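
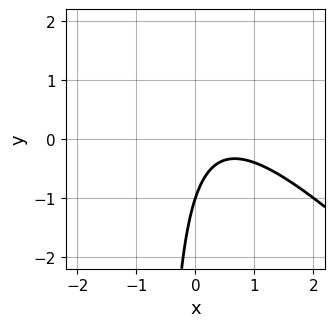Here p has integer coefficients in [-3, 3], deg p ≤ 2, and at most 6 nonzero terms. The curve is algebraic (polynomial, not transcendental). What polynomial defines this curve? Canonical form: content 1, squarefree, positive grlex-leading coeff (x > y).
(a) The degree is 2 — no degree-1 curve has this shape.
(b) Reading off the gridlines: one y-axis crossing is at y = -1; it misses every integer gridline on the x-axis.
(c) The integer polynomial consistent with all of this is the stated p.

3*x^2 + 3*x*y - 3*x + 2*y + 2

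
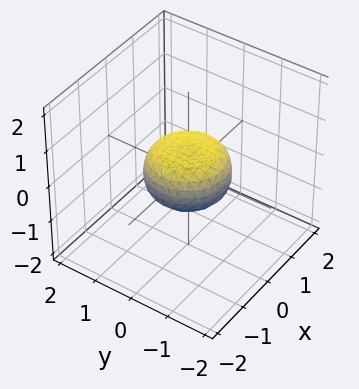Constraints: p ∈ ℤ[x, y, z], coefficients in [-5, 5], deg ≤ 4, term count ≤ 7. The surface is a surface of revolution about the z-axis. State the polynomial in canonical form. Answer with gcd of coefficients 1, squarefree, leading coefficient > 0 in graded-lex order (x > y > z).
(a) Degree: a generic line meets the surface in up to 4 points, so deg p = 4.
(b) Symmetries: the z-axis is an axis of rotation, so x and y enter only as x² + y².
(c) Reading off the gridlines: among the integer gridlines, it crosses the y-axis at y ∈ {-1, 1}; among the integer gridlines, it crosses the x-axis at x ∈ {-1, 1}.
(d) Putting this together gives p.

2*x^4 + 4*x^2*y^2 + 2*y^4 - x^2 - y^2 + 3*z^2 - 1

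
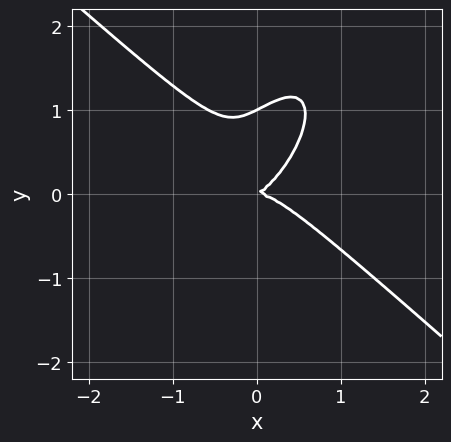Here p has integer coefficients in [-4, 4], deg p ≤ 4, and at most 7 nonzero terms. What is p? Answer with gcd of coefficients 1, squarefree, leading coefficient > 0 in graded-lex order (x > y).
Degree: no degree-2 curve has this shape, so deg p = 3.
From the visible intercepts: the y-axis gridline crossings are at y ∈ {0, 1}; one x-axis crossing is at x = 0.
Fitting integer coefficients to these (and the overall shape) gives p.

3*x^3 - 2*x*y^2 + 2*y^3 + x*y - 2*y^2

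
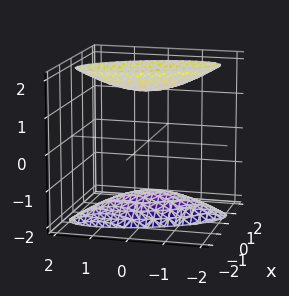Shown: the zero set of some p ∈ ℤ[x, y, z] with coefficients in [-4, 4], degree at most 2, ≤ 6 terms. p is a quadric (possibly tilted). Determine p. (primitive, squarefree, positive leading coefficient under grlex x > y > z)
3*x^2 + 2*x*y + y^2 - z^2 + 2

(a) There are 2 components. Treating them together as one polynomial.
(b) Degree: no degree-1 surface has this shape, so deg p = 2.
(c) Observable constraints: no y-intercept at any integer in the box; it misses every integer gridline on the x-axis.
(d) Matching integer coefficients to the picture gives p.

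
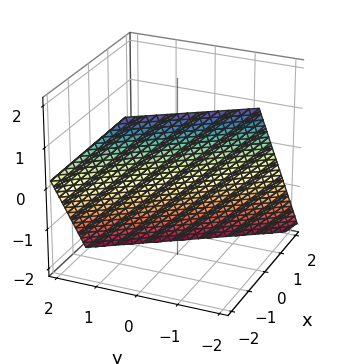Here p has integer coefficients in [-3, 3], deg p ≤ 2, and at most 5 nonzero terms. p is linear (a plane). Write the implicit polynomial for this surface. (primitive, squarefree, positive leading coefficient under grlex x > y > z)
3*x + 2*y + 2*z + 2

Degree: every cross-section is a straight line — this is a plane, so deg p = 1.
Against the integer gridlines: one z-axis crossing is at z = -1; it meets the y-axis at y = -1 (among the integer gridlines).
Matching integer coefficients to the picture gives p.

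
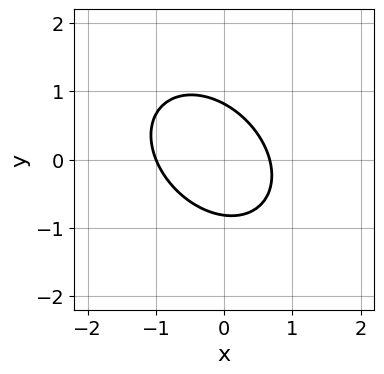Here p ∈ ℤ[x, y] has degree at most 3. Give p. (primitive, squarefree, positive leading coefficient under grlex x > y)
First, the degree is 2 — a generic line meets the curve in up to 2 points.
Then, reading off the gridlines: one x-axis crossing is at x = -1.
Finally, the integer polynomial consistent with all of this is the stated p.

3*x^2 + 2*x*y + 3*y^2 + x - 2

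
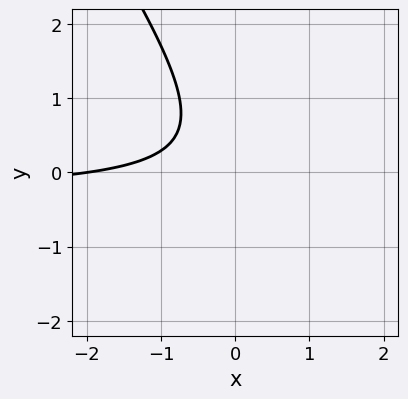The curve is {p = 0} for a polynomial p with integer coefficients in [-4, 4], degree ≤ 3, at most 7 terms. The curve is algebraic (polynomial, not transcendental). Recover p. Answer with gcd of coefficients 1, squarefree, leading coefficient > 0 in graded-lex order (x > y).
3*x*y + 2*y^2 + x - y + 2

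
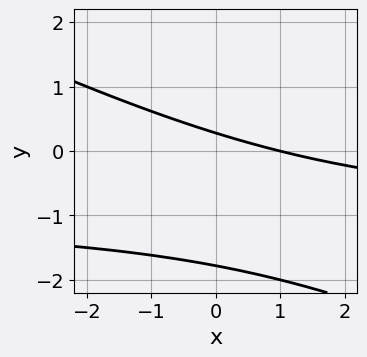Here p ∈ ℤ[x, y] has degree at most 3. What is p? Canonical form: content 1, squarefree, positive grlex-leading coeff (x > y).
First, the degree is 2 — no degree-1 curve has this shape.
Next, observable constraints: it crosses the x-axis at the gridline x = 1.
Finally, matching integer coefficients to the picture gives p.

x*y + 2*y^2 + x + 3*y - 1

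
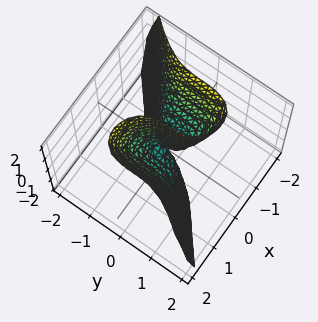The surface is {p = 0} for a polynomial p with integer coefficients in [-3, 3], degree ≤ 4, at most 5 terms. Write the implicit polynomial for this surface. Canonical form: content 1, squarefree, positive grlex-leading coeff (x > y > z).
First, degree: a generic line meets the surface in up to 3 points, so deg p = 3.
Next, reading off the gridlines: one y-axis crossing is at y = 0; it crosses the x-axis at the gridline x = 0; the visible z-axis segment lies entirely on the surface.
Finally, these observations pin down the coefficients.

x^3 - y^3 - x*z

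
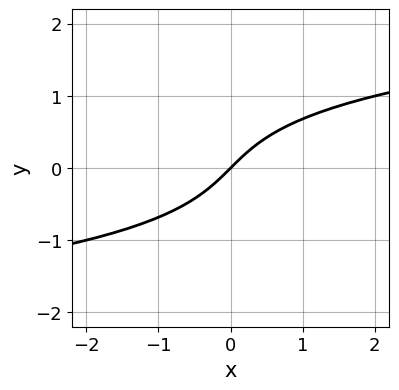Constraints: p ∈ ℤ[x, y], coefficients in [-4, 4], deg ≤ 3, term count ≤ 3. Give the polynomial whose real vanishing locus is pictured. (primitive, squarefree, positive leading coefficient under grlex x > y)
y^3 - x + y

1. deg p = 3. A generic line meets the curve in up to 3 points.
2. From the visible intercepts: it crosses the x-axis at the gridline x = 0; it meets the y-axis at y = 0 (among the integer gridlines).
3. Putting this together gives p.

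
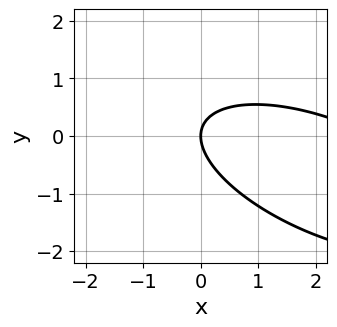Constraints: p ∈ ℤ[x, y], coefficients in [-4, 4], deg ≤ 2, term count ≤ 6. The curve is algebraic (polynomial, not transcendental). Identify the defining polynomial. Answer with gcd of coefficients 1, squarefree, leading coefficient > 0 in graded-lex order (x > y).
1. deg p = 2.
2. Against the integer gridlines: it meets the x-axis at x = 0 (among the integer gridlines); it crosses the y-axis at the gridline y = 0.
3. Putting this together gives p.

x^2 + 2*x*y + 3*y^2 - 3*x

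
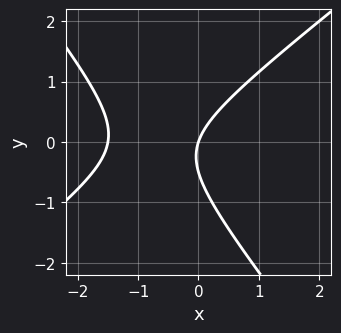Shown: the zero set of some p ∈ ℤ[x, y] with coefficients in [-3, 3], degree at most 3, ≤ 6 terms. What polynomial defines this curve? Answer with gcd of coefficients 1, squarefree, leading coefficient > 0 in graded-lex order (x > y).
(a) Degree: a generic line meets the curve in up to 2 points, so deg p = 2.
(b) From the visible intercepts: it crosses the y-axis at the gridline y = 0; it crosses the x-axis at the gridline x = 0.
(c) Assembling these constraints gives the stated polynomial.

2*x^2 - x*y - 2*y^2 + 3*x - y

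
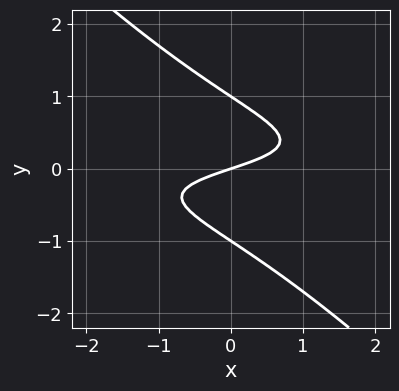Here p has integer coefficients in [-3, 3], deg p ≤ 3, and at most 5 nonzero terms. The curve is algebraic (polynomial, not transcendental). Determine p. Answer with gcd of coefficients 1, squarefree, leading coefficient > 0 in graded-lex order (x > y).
3*x*y^2 + 3*y^3 + x - 3*y

First, the degree is 3 — the shape is more complex than any degree-2 curve.
Then, from the axis intercepts and sections: it crosses the x-axis at the gridline x = 0; the y-axis gridline crossings are at y ∈ {-1, 0, 1}.
Finally, assembling these constraints gives the stated polynomial.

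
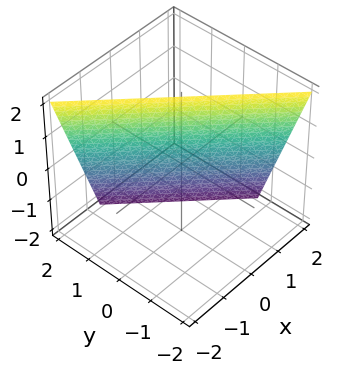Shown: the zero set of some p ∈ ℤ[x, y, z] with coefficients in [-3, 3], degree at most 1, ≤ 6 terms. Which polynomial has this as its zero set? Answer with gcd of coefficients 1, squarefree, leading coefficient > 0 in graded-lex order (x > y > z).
3*x + 3*y + z - 2

(a) The degree is 1 — the surface is flat (a plane).
(b) From the axis intercepts and sections: it meets the z-axis at z = 2 (among the integer gridlines).
(c) Assembling these constraints gives the stated polynomial.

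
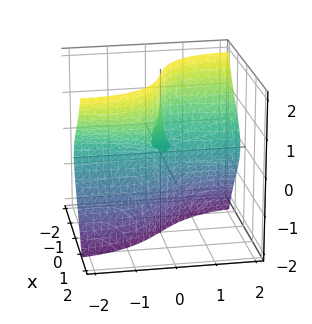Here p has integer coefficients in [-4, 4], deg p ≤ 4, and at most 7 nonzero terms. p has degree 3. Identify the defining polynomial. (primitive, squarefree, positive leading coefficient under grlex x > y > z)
(a) deg p = 3. A generic line meets the surface in up to 3 points.
(b) Against the integer gridlines: one x-axis crossing is at x = 0; the visible y-axis segment lies entirely on the surface.
(c) Matching integer coefficients to the picture gives p. Check: (0, 0, 2) on the z-axis lies on the surface, and p(0, 0, 2) = 0. ✓

2*x^3 + 2*x*y^2 + 2*x*z^2 + 3*y*z^2 - 2*x*z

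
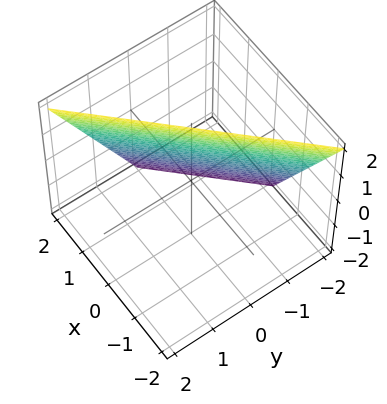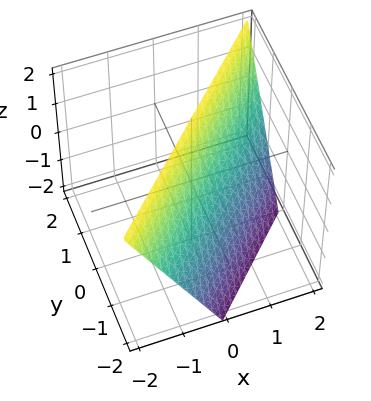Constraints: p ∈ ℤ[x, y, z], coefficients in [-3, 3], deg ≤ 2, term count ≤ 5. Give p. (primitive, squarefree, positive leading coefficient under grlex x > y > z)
First, the degree is 1 — the surface is flat (a plane).
Next, from the visible intercepts: it crosses the z-axis at the gridline z = 2; one x-axis crossing is at x = 1.
Finally, these observations pin down the coefficients. Check: (0, -1, 0) on the y-axis lies on the surface, and p(0, -1, 0) = 0. ✓

2*x - 2*y + z - 2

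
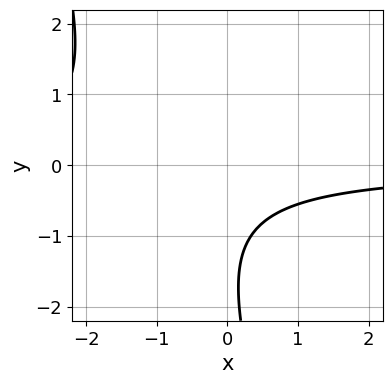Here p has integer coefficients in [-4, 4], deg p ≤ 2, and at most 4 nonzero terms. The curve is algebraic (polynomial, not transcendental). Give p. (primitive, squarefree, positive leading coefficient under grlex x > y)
3*x*y + y^2 + 3*y + 3

The degree is 2 — a generic line meets the curve in up to 2 points.
Against the integer gridlines: it misses every integer gridline on the x-axis; it misses every integer gridline on the y-axis.
Putting this together gives p.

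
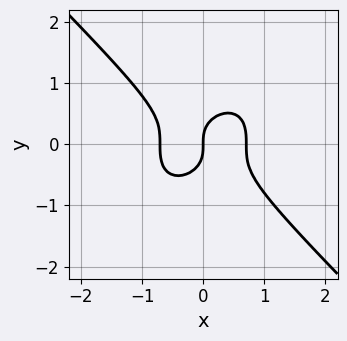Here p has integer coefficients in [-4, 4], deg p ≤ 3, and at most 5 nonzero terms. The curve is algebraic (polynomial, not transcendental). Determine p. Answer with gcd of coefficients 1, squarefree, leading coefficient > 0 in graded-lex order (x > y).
1. Degree: no degree-2 curve has this shape, so deg p = 3.
2. Checking where it meets the axes: it crosses the y-axis at the gridline y = 0; it meets the x-axis at x = 0 (among the integer gridlines).
3. Assembling these constraints gives the stated polynomial.

2*x^3 + 2*y^3 - x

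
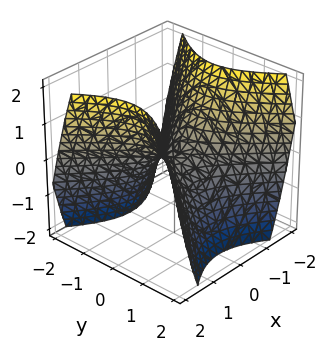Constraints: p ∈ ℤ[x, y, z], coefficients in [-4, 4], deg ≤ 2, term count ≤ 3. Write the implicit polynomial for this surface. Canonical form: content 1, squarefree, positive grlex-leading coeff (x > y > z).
x^2 - y^2 - z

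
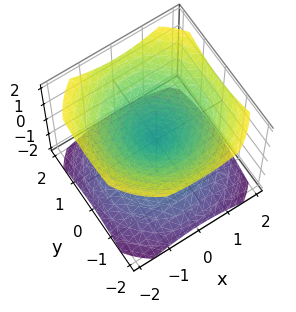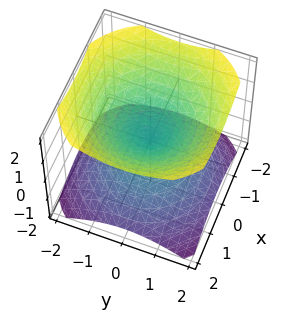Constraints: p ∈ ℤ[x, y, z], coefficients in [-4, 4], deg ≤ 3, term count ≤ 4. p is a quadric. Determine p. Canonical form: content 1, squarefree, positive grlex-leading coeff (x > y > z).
2*x^2 + 2*y^2 - 3*z^2

(a) There are 2 components. Treating them together as one polynomial.
(b) Degree: two nappes meeting at a single point; a quadric, so deg p = 2.
(c) Symmetries: it's symmetric under z → −z, forcing even powers of z; the surface is invariant under rotation about z: p = q(x² + y², z).
(d) From the axis intercepts and sections: one z-axis crossing is at z = 0; it crosses the y-axis at the gridline y = 0.
(e) Assembling these constraints gives the stated polynomial.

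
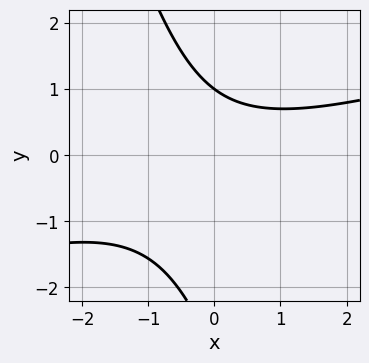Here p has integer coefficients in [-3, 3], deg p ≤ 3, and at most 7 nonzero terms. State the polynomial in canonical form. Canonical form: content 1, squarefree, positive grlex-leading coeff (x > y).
x^2 - 3*x*y - y^2 - 2*y + 3

(a) deg p = 2. A generic line meets the curve in up to 2 points.
(b) Reading off the gridlines: the curve avoids every integer x-axis point in the box; it crosses the y-axis at the gridline y = 1.
(c) Solving for integer coefficients yields p as stated.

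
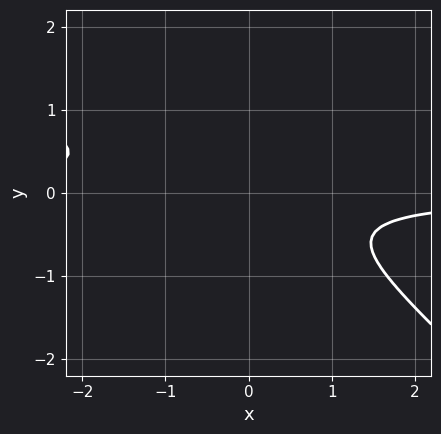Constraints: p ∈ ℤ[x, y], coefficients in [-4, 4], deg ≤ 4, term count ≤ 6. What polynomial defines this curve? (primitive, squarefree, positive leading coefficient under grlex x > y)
(a) deg p = 3. No degree-2 curve has this shape.
(b) Observable constraints: no y-intercept at any integer in the box; no x-intercept at any integer in the box.
(c) Solving for integer coefficients yields p as stated.

x*y^2 + y^3 - 2*x*y - 3*y^2 - 1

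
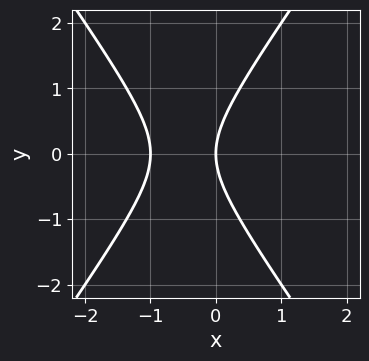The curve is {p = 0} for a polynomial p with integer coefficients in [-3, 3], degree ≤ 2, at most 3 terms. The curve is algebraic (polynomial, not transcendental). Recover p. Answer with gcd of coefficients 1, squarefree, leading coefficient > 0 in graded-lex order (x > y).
1. Degree: the shape is more complex than any degree-1 curve, so deg p = 2.
2. Symmetries: mirror symmetry y ↦ −y ⇒ only even powers of y.
3. From the axis intercepts and sections: the x-axis gridline crossings are at x ∈ {-1, 0}; one y-axis crossing is at y = 0.
4. The integer polynomial consistent with all of this is the stated p.

2*x^2 - y^2 + 2*x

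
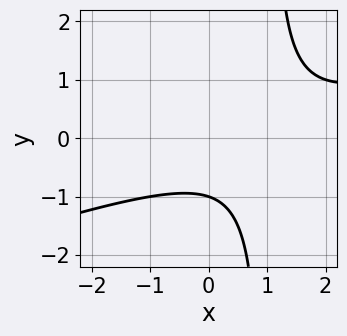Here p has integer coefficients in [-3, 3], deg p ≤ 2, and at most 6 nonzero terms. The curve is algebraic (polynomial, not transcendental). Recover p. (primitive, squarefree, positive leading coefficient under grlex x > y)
x^2 - 3*x*y - 2*x + 3*y + 3

First, deg p = 2. No degree-1 curve has this shape.
Next, from the axis intercepts and sections: it misses every integer gridline on the x-axis; one y-axis crossing is at y = -1.
Finally, assembling these constraints gives the stated polynomial.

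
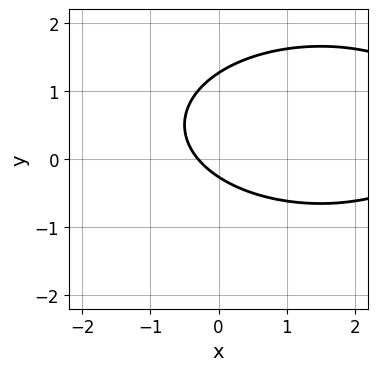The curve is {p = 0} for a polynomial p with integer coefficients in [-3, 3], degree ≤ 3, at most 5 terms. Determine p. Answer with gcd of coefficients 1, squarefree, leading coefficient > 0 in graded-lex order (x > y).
The degree is 2 — the shape is more complex than any degree-1 curve.
The integer polynomial consistent with all of this is the stated p.

x^2 + 3*y^2 - 3*x - 3*y - 1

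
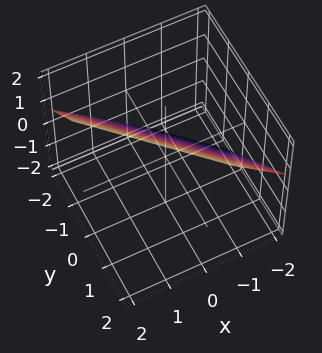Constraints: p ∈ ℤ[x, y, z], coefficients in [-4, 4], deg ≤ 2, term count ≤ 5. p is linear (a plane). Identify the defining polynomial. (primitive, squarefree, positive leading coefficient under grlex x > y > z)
First, the degree is 1 — the surface is flat (a plane).
Finally, the integer polynomial consistent with all of this is the stated p.

3*x + 3*y - 3*z + 2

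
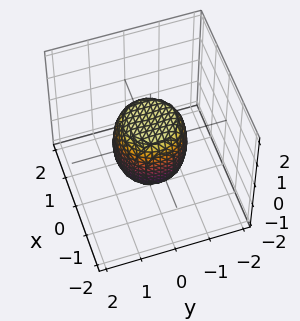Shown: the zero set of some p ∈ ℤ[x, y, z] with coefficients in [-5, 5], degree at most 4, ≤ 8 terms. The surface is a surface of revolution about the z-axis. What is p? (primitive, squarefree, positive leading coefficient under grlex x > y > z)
First, degree: no degree-3 surface has this shape, so deg p = 4.
Then, symmetries: rotational symmetry about the z-axis ⇒ p depends on x, y only through x² + y².
Then, from the axis intercepts and sections: the x-axis gridline crossings are at x ∈ {-1, 1}; among the integer gridlines, it crosses the y-axis at y ∈ {-1, 1}; the z-axis gridline crossings are at z ∈ {-1, 1}.
Finally, the integer polynomial consistent with all of this is the stated p.

2*x^4 + 4*x^2*y^2 + 2*y^4 - x^2 - y^2 + z^2 - 1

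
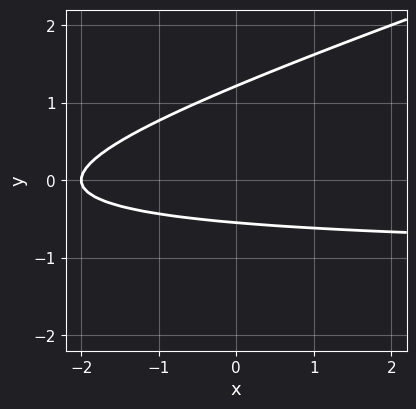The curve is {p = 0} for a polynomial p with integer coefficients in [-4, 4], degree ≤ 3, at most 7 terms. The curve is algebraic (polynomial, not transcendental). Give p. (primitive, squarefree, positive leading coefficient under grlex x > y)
(a) The degree is 2 — a generic line meets the curve in up to 2 points.
(b) Reading off the gridlines: it meets the x-axis at x = -2 (among the integer gridlines).
(c) Fitting integer coefficients to these (and the overall shape) gives p.

x*y - 3*y^2 + x + 2*y + 2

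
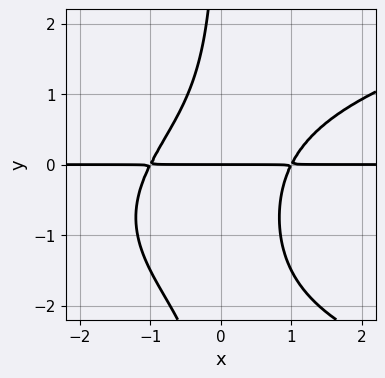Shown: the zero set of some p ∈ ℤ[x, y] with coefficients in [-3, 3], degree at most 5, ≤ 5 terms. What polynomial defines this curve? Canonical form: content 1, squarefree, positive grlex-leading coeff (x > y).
2*x*y^3 - 3*x^2*y + 3*x*y^2 + 3*y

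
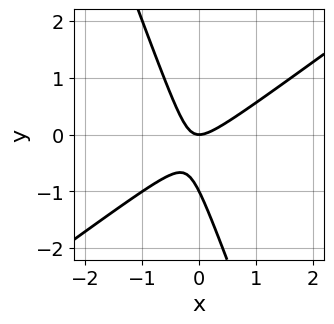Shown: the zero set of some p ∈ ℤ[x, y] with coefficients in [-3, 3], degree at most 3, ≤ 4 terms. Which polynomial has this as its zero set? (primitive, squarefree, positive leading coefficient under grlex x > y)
2*x^2 - 2*x*y - y^2 - y

1. Degree: the shape is more complex than any degree-1 curve, so deg p = 2.
2. Checking where it meets the axes: among the integer gridlines, it crosses the y-axis at y ∈ {-1, 0}; it crosses the x-axis at the gridline x = 0.
3. Fitting integer coefficients to these (and the overall shape) gives p.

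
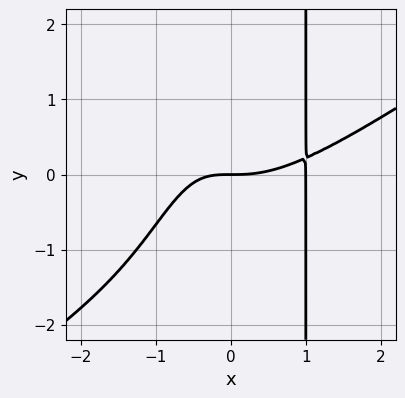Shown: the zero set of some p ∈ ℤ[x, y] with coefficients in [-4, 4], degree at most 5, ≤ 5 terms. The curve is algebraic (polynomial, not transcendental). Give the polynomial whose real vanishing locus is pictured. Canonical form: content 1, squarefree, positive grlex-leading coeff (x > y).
2*x^4 - 3*x^3*y - 2*x^3 + 3*y

First, the degree is 4 — no degree-3 curve has this shape.
Next, from the visible intercepts: among the integer gridlines, it crosses the x-axis at x ∈ {0, 1}; one y-axis crossing is at y = 0.
Finally, solving for integer coefficients yields p as stated.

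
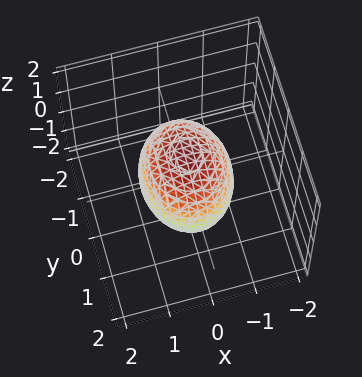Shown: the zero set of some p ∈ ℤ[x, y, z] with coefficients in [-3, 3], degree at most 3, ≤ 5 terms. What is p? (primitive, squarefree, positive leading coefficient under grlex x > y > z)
(a) Degree: a closed, bounded, convex surface; a quadric, so deg p = 2.
(b) Symmetries: mirror symmetry x ↦ −x ⇒ only even powers of x; it's symmetric under z → −z, forcing even powers of z; the y ↦ −y reflection is a symmetry, so y appears only in even powers.
(c) Checking where it meets the axes: the x-axis gridline crossings are at x ∈ {-1, 1}.
(d) Fitting integer coefficients to these (and the overall shape) gives p.

3*x^2 + 2*y^2 + 2*z^2 - 3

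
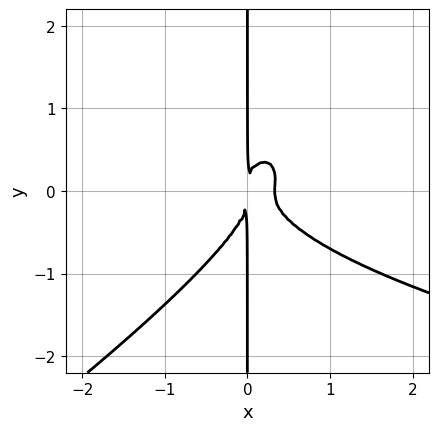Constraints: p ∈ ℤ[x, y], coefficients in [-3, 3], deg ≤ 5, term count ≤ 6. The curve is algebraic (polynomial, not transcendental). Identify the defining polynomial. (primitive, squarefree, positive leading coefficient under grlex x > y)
First, deg p = 4.
Then, reading off the gridlines: the visible y-axis segment lies entirely on the curve.
Finally, solving for integer coefficients yields p as stated.

2*x^2*y^2 - 3*x*y^3 - 3*x^3 + x^2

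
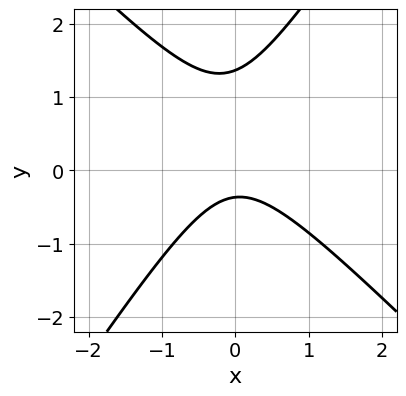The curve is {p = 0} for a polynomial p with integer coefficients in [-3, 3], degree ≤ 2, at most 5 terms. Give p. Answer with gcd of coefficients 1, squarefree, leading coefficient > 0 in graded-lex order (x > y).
deg p = 2. A generic line meets the curve in up to 2 points.
Reading off the gridlines: it misses every integer gridline on the x-axis.
Putting this together gives p.

3*x^2 + x*y - 2*y^2 + 2*y + 1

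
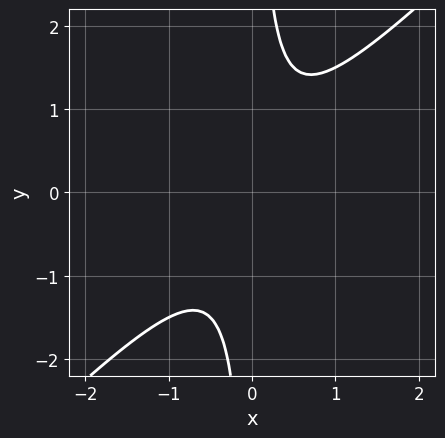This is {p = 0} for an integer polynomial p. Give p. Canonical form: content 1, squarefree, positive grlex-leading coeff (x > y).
First, the degree is 2 — the shape is more complex than any degree-1 curve.
Next, checking where it meets the axes: it misses every integer gridline on the y-axis; the curve avoids every integer x-axis point in the box.
Finally, these observations pin down the coefficients.

2*x^2 - 2*x*y + 1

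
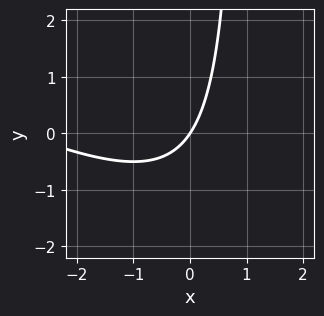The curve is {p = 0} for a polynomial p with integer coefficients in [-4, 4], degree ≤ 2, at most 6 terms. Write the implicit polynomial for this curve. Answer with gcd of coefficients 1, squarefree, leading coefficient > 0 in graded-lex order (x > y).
x^2 + 2*x*y + 3*x - 2*y

(a) The degree is 2 — no degree-1 curve has this shape.
(b) Checking where it meets the axes: it crosses the y-axis at the gridline y = 0; it meets the x-axis at x = 0 (among the integer gridlines).
(c) Fitting integer coefficients to these (and the overall shape) gives p.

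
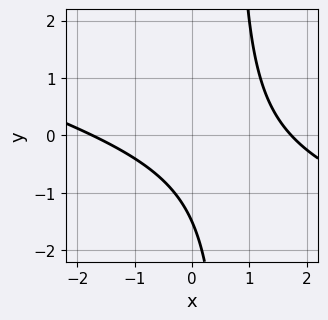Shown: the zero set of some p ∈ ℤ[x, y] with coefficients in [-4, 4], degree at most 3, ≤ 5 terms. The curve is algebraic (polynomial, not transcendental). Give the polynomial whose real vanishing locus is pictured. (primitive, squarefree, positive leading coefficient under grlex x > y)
The degree is 2 — no degree-1 curve has this shape.
Matching integer coefficients to the picture gives p.

x^2 + 3*x*y - 2*y - 3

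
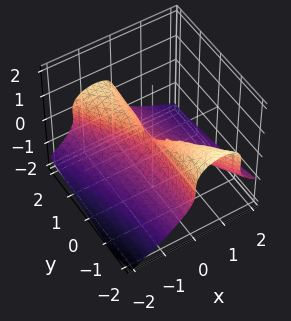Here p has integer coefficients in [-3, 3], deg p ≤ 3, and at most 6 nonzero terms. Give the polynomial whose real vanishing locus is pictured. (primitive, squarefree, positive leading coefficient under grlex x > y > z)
x*z^2 - 3*z^3 - 3*x^2 - 2*x*y

(a) Degree: a generic line meets the surface in up to 3 points, so deg p = 3.
(b) Against the integer gridlines: it meets the z-axis at z = 0 (among the integer gridlines); one x-axis crossing is at x = 0.
(c) Putting this together gives p.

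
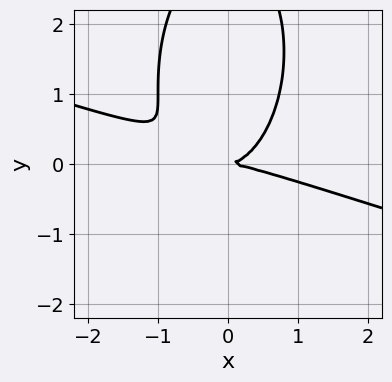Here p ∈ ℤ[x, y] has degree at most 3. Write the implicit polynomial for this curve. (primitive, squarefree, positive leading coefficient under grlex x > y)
x^3 + 3*x^2*y + y^3 - 3*y^2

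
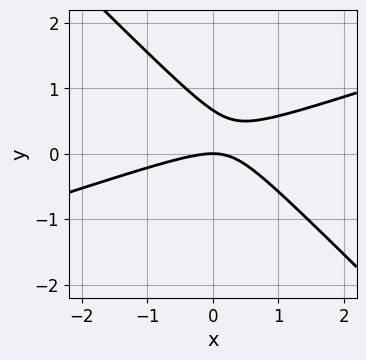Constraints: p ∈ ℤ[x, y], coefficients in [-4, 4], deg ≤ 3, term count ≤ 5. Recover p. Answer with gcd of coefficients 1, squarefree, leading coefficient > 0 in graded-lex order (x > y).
First, deg p = 2. The shape is more complex than any degree-1 curve.
Next, observable constraints: it meets the y-axis at y = 0 (among the integer gridlines); it meets the x-axis at x = 0 (among the integer gridlines).
Finally, the integer polynomial consistent with all of this is the stated p.

x^2 - 2*x*y - 3*y^2 + 2*y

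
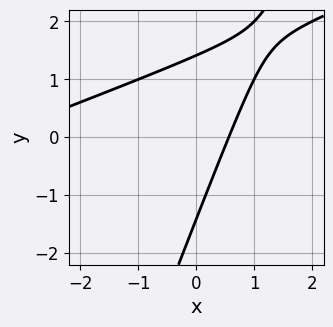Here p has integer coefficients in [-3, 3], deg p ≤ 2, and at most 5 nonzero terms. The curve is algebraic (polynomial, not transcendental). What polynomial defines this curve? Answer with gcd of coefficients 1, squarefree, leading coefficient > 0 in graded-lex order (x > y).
1. Degree: a generic line meets the curve in up to 2 points, so deg p = 2.
2. Solving for integer coefficients yields p as stated.

x^2 - 3*x*y + y^2 + 3*x - 2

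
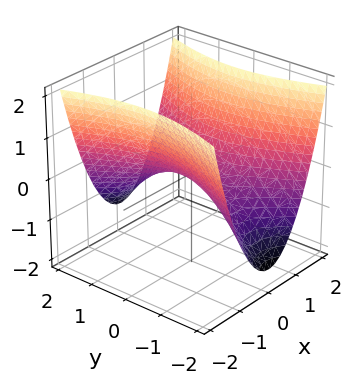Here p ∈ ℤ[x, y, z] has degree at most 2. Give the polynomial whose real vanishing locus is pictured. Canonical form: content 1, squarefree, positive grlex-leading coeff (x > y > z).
deg p = 2. A saddle surface; a quadric.
Symmetries: the x ↦ −x reflection is a symmetry, so x appears only in even powers; it's symmetric under y → −y, forcing even powers of y.
From the visible intercepts: one x-axis crossing is at x = 0; it meets the y-axis at y = 0 (among the integer gridlines); one z-axis crossing is at z = 0.
Matching integer coefficients to the picture gives p.

3*x^2 - y^2 - 3*z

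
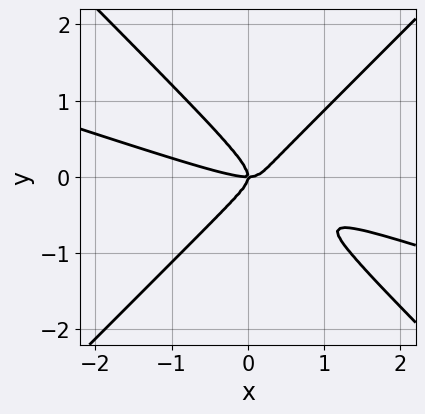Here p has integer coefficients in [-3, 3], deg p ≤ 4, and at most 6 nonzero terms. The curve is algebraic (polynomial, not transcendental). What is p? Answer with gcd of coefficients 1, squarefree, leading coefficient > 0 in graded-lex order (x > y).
x^3 + 3*x^2*y - x*y^2 - 3*y^3 - x*y

1. The degree is 3 — a generic line meets the curve in up to 3 points.
2. Reading off the gridlines: it meets the y-axis at y = 0 (among the integer gridlines); one x-axis crossing is at x = 0.
3. Putting this together gives p.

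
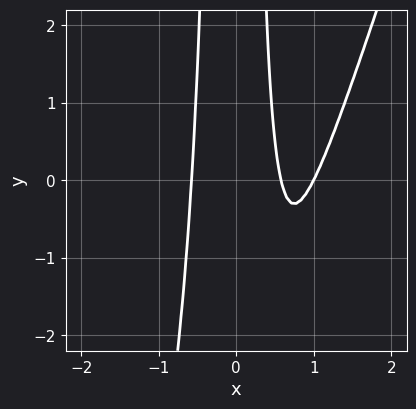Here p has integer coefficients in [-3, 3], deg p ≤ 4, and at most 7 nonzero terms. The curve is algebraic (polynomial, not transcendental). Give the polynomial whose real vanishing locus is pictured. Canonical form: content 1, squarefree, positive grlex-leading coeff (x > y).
Degree: a generic line meets the curve in up to 3 points, so deg p = 3.
From the visible intercepts: the curve avoids every integer y-axis point in the box; one x-axis crossing is at x = 1.
Together with the visible shape, these determine p as stated.

3*x^3 - x^2*y - 3*x^2 - x + 1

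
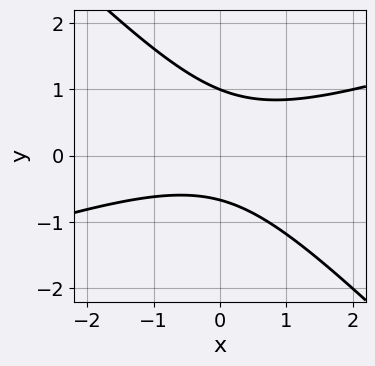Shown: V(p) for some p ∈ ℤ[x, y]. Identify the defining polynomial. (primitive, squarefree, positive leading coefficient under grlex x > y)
x^2 - 2*x*y - 3*y^2 + y + 2

First, degree: the shape is more complex than any degree-1 curve, so deg p = 2.
Next, from the axis intercepts and sections: the curve avoids every integer x-axis point in the box; it meets the y-axis at y = 1 (among the integer gridlines).
Finally, solving for integer coefficients yields p as stated.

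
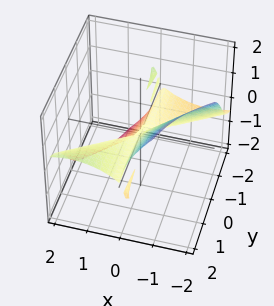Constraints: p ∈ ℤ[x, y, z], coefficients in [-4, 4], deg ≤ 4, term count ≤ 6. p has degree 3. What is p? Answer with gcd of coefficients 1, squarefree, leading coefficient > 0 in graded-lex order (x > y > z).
2*x^3 - 3*x^2*y + x^2*z + 3*x*y*z + 2*z^3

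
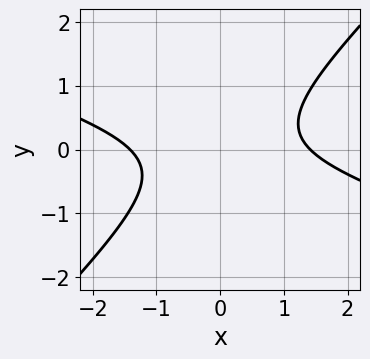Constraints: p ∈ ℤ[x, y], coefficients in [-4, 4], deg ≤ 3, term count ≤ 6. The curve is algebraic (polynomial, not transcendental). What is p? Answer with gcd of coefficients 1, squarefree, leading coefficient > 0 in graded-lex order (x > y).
x^2 + 2*x*y - 3*y^2 - 2

Degree: no degree-1 curve has this shape, so deg p = 2.
From the axis intercepts and sections: the curve avoids every integer y-axis point in the box.
Fitting integer coefficients to these (and the overall shape) gives p.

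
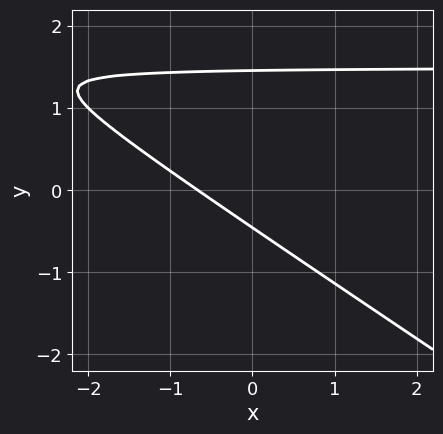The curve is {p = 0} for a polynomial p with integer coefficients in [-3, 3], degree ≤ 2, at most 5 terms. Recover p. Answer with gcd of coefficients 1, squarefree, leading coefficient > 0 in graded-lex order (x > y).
2*x*y + 3*y^2 - 3*x - 3*y - 2

deg p = 2. A generic line meets the curve in up to 2 points.
The integer polynomial consistent with all of this is the stated p.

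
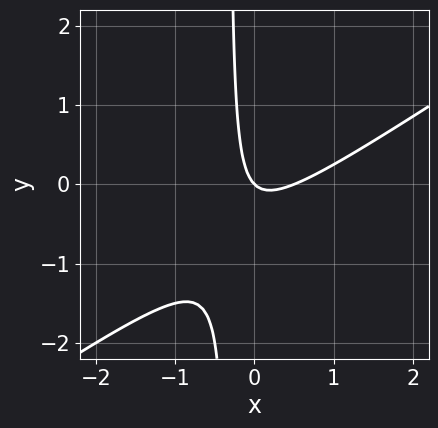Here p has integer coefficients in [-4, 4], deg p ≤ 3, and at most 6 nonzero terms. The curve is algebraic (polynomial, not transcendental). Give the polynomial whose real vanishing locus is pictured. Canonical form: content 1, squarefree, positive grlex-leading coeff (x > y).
2*x^2 - 3*x*y - x - y

(a) Degree: the shape is more complex than any degree-1 curve, so deg p = 2.
(b) Checking where it meets the axes: it crosses the x-axis at the gridline x = 0; one y-axis crossing is at y = 0.
(c) Together with the visible shape, these determine p as stated.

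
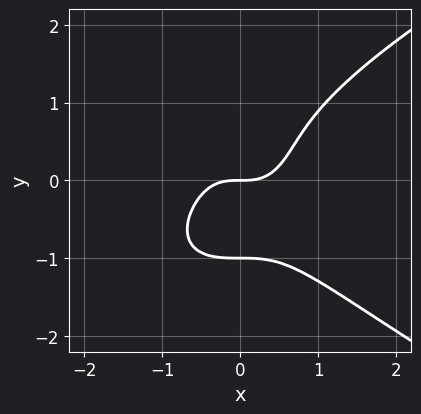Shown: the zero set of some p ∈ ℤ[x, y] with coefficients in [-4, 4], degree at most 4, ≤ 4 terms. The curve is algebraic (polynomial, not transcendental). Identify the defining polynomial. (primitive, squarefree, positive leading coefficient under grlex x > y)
2*y^4 - 3*x^3 + 2*y

deg p = 4. No degree-3 curve has this shape.
From the visible intercepts: it crosses the x-axis at the gridline x = 0; among the integer gridlines, it crosses the y-axis at y ∈ {-1, 0}.
Assembling these constraints gives the stated polynomial.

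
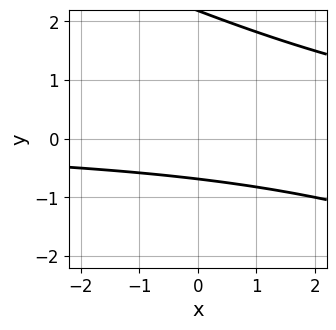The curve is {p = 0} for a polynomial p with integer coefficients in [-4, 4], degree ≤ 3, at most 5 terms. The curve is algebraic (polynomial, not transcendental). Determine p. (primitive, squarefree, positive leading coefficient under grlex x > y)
x*y + 2*y^2 - 3*y - 3

deg p = 2.
Against the integer gridlines: the curve avoids every integer x-axis point in the box.
Together with the visible shape, these determine p as stated.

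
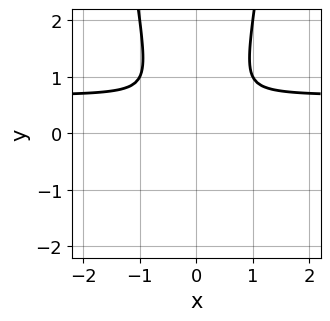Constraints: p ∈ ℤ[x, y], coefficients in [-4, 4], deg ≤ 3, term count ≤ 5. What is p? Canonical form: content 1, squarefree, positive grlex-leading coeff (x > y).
3*x^2*y - 2*x^2 - y^2

1. deg p = 3. A generic line meets the curve in up to 3 points.
2. Symmetries: the x ↦ −x reflection is a symmetry, so x appears only in even powers.
3. Assembling these constraints gives the stated polynomial.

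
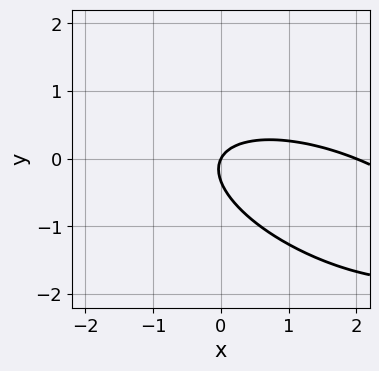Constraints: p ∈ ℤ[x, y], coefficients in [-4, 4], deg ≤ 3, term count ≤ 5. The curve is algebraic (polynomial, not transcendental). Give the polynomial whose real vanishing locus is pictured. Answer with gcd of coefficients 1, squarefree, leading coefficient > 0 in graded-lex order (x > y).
x^2 + 2*x*y + 3*y^2 - 2*x + y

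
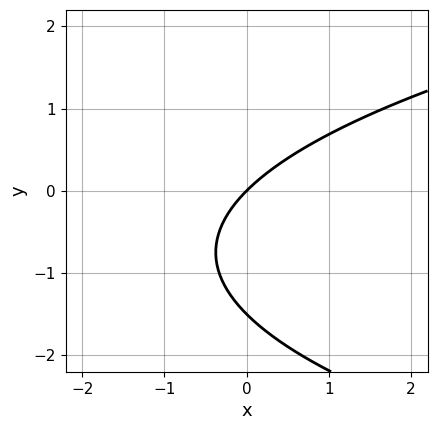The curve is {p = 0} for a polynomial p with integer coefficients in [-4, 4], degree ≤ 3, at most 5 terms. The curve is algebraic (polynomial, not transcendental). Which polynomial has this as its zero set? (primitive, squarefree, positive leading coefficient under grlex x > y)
1. Degree: a generic line meets the curve in up to 2 points, so deg p = 2.
2. Observable constraints: one y-axis crossing is at y = 0; one x-axis crossing is at x = 0.
3. Solving for integer coefficients yields p as stated.

2*y^2 - 3*x + 3*y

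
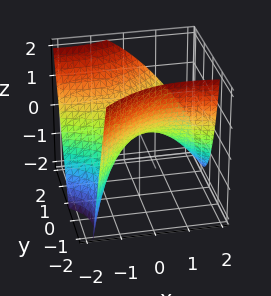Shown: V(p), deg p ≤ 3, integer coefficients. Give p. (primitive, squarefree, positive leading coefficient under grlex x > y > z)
(a) The degree is 2 — a generic line meets the surface in up to 2 points.
(b) Checking where it meets the axes: it meets the y-axis at y = 0 (among the integer gridlines); it meets the z-axis at z = 0 (among the integer gridlines); it meets the x-axis at x = 0 (among the integer gridlines).
(c) These observations pin down the coefficients.

x^2 + 2*x*y - 2*y^2 + y*z + 3*z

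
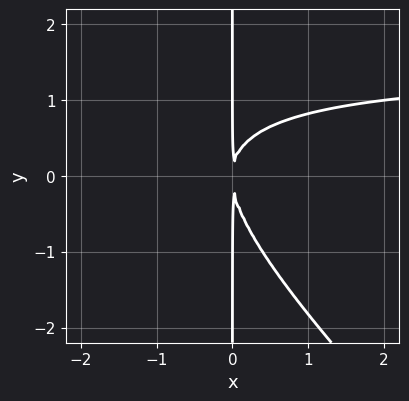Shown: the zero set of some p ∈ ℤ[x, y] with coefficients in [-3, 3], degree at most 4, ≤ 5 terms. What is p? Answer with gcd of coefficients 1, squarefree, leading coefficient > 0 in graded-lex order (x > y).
2*x^2*y + 2*x*y^2 - 3*x^2

(a) The degree is 3 — no degree-2 curve has this shape.
(b) Reading off the gridlines: the visible y-axis segment lies entirely on the curve.
(c) Assembling these constraints gives the stated polynomial.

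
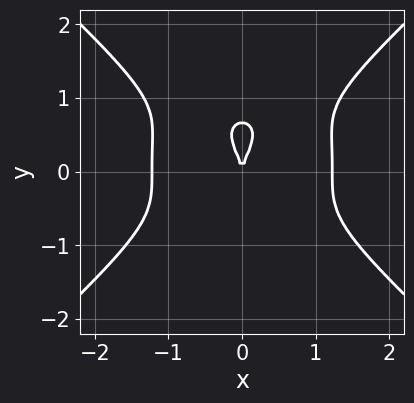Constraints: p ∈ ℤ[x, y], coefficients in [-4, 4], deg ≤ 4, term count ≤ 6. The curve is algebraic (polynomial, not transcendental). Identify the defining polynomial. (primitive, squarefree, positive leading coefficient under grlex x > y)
2*x^4 - 3*y^4 + 2*y^3 - 3*x^2

Degree: a generic line meets the curve in up to 4 points, so deg p = 4.
Symmetries: it's symmetric under x → −x, forcing even powers of x.
Checking where it meets the axes: it meets the y-axis at y = 0 (among the integer gridlines); it crosses the x-axis at the gridline x = 0.
The integer polynomial consistent with all of this is the stated p.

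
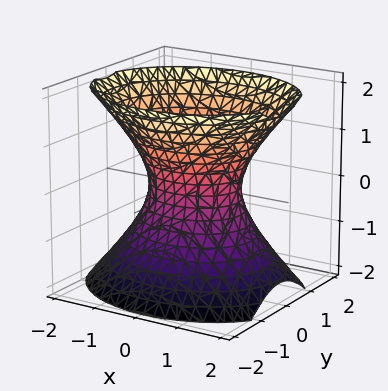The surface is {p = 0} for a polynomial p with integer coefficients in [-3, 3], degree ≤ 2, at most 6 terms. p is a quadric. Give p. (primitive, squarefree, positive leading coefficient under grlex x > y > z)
2*x^2 + 3*y^2 - 2*z^2 - 2

1. The degree is 2 — one connected sheet with a waist; a quadric.
2. Symmetries: mirror symmetry z ↦ −z ⇒ only even powers of z; the x ↦ −x reflection is a symmetry, so x appears only in even powers; it's symmetric under y → −y, forcing even powers of y.
3. From the axis intercepts and sections: among the integer gridlines, it crosses the x-axis at x ∈ {-1, 1}; the surface avoids every integer z-axis point in the box.
4. The integer polynomial consistent with all of this is the stated p.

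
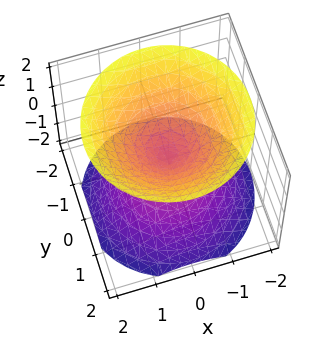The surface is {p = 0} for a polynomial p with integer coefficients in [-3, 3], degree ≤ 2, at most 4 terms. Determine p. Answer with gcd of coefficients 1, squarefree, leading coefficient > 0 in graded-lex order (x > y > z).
x^2 + y^2 - z^2

1. There are 2 components. They look like related sheets of one shape, so recover p as a whole.
2. The degree is 2 — a double cone through the origin; a quadric.
3. Symmetries: the surface is invariant under rotation about z: p = q(x² + y², z); it's symmetric under z → −z, forcing even powers of z.
4. Observable constraints: a circular section at z = 1 has radius exactly 1; it crosses the x-axis at the gridline x = 0; it meets the z-axis at z = 0 (among the integer gridlines).
5. Fitting integer coefficients to these (and the overall shape) gives p.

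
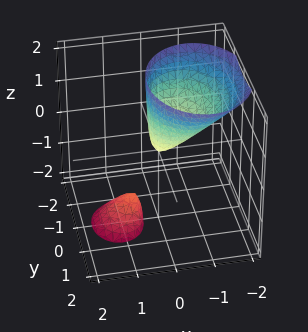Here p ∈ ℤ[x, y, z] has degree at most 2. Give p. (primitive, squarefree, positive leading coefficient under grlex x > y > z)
3*x^2 + 3*x*z + 2*y^2 - z

1. The picture has 2 separate pieces. Treating them together as one polynomial.
2. Degree: the shape is more complex than any degree-1 surface, so deg p = 2.
3. From the visible intercepts: it meets the x-axis at x = 0 (among the integer gridlines); one y-axis crossing is at y = 0; one z-axis crossing is at z = 0.
4. Fitting integer coefficients to these (and the overall shape) gives p.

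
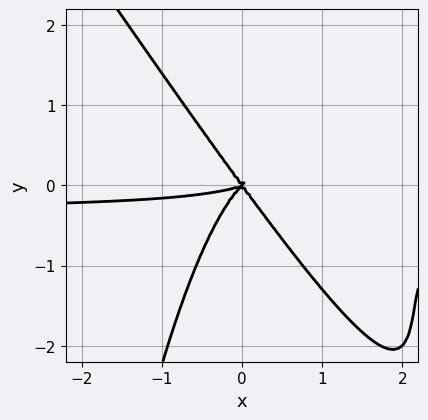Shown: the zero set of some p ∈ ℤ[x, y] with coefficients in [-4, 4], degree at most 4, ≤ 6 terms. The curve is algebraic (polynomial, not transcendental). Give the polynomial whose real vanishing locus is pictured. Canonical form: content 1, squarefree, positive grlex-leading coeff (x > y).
3*x^3*y + 2*x^2*y^2 + x^3 - 3*x^2*y + 2*y^3

First, deg p = 4. The shape is more complex than any degree-3 curve.
Then, from the visible intercepts: one x-axis crossing is at x = 0; one y-axis crossing is at y = 0.
Finally, solving for integer coefficients yields p as stated.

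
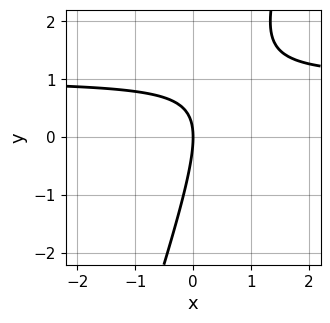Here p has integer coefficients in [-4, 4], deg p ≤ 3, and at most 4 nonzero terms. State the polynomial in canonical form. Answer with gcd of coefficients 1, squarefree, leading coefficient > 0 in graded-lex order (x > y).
(a) deg p = 2.
(b) Reading off the gridlines: one y-axis crossing is at y = 0; it crosses the x-axis at the gridline x = 0.
(c) Together with the visible shape, these determine p as stated.

3*x*y - y^2 - 3*x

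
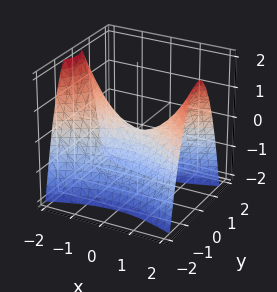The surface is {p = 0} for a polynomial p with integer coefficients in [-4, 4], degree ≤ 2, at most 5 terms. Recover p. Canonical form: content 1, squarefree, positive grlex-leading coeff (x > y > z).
x^2 - 3*y^2 - 2*z

First, degree: a hyperbolic paraboloid; a quadric, so deg p = 2.
Then, symmetries: it's symmetric under x → −x, forcing even powers of x; it's symmetric under y → −y, forcing even powers of y.
Next, observable constraints: one y-axis crossing is at y = 0; it meets the x-axis at x = 0 (among the integer gridlines); it meets the z-axis at z = 0 (among the integer gridlines).
Finally, assembling these constraints gives the stated polynomial.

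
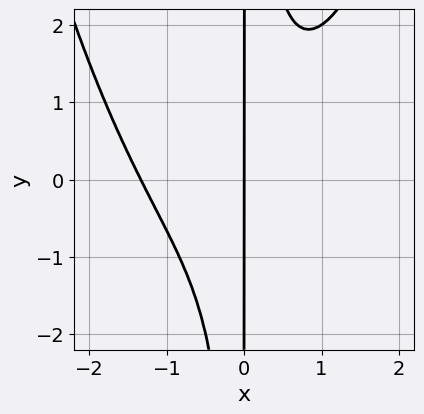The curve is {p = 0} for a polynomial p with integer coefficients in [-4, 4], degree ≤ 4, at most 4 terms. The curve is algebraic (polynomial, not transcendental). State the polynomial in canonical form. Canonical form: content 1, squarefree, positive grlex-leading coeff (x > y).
2*x^4 + x^3 - 3*x^2*y + 3*x

1. The degree is 4 — the shape is more complex than any degree-3 curve.
2. Observable constraints: one x-axis crossing is at x = 0; every point of the y-axis in the box is on the curve.
3. Assembling these constraints gives the stated polynomial.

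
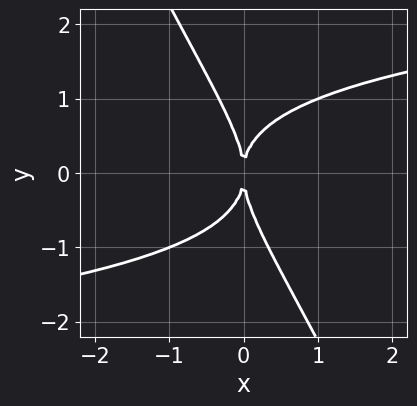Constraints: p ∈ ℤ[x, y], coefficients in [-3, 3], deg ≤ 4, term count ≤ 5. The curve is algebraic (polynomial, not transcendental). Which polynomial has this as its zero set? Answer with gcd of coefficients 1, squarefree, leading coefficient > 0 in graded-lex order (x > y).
2*x*y^3 + y^4 - 3*x^2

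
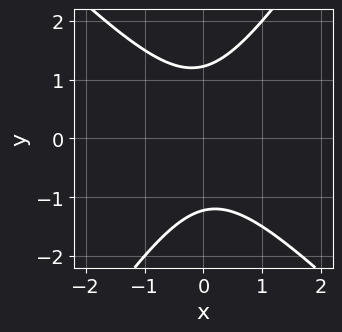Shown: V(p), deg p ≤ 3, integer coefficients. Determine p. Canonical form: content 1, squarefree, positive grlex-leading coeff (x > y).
3*x^2 + x*y - 2*y^2 + 3

First, the degree is 2 — no degree-1 curve has this shape.
Then, observable constraints: the curve avoids every integer x-axis point in the box.
Finally, the integer polynomial consistent with all of this is the stated p.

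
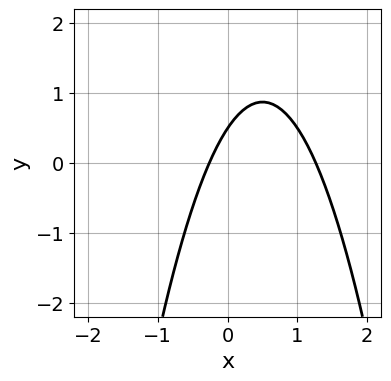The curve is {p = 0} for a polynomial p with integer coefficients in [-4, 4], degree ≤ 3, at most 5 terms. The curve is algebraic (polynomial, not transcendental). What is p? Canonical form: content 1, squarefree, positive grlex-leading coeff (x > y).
3*x^2 - 3*x + 2*y - 1

First, deg p = 2. No degree-1 curve has this shape.
Finally, solving for integer coefficients yields p as stated.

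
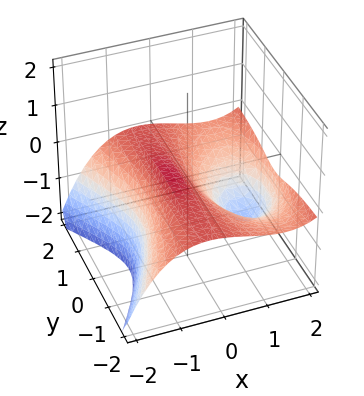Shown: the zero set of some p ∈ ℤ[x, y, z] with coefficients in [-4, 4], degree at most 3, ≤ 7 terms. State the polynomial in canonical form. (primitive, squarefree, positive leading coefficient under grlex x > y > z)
First, degree: no degree-2 surface has this shape, so deg p = 3.
Then, reading off the gridlines: one z-axis crossing is at z = 0; it crosses the x-axis at the gridline x = 0; the visible y-axis segment lies entirely on the surface.
Finally, solving for integer coefficients yields p as stated.

2*x^3 - 3*y^2*z - 3*x^2 - 3*x - 3*z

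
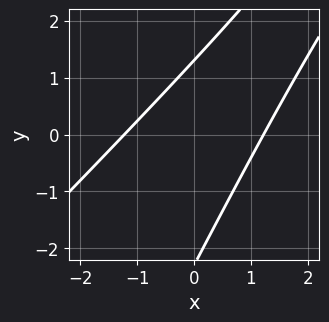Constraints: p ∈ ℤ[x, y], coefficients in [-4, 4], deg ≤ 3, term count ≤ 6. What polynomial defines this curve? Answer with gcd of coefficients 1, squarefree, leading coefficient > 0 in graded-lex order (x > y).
2*x^2 - 3*x*y + y^2 + y - 3

1. deg p = 2. No degree-1 curve has this shape.
2. Matching integer coefficients to the picture gives p.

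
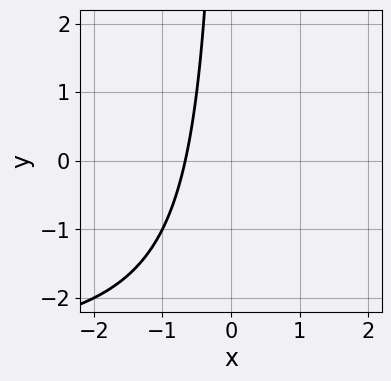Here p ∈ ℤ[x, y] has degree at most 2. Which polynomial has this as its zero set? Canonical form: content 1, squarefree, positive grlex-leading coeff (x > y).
x*y + 3*x + 2

Degree: no degree-1 curve has this shape, so deg p = 2.
From the visible intercepts: no y-intercept at any integer in the box.
Together with the visible shape, these determine p as stated.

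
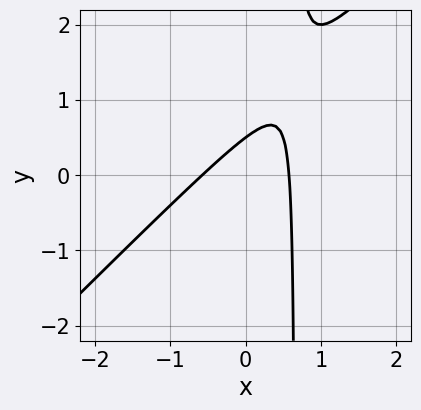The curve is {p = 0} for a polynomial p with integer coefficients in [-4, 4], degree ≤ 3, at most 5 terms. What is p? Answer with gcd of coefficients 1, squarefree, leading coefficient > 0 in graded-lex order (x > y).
(a) The degree is 2 — the shape is more complex than any degree-1 curve.
(b) The integer polynomial consistent with all of this is the stated p.

3*x^2 - 3*x*y + 2*y - 1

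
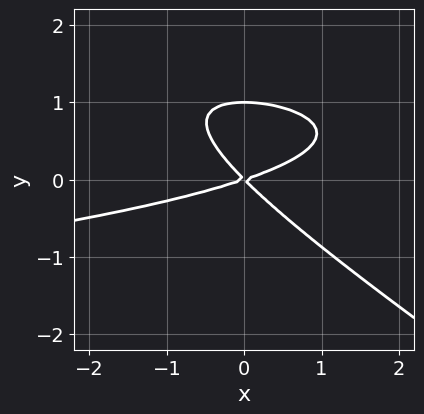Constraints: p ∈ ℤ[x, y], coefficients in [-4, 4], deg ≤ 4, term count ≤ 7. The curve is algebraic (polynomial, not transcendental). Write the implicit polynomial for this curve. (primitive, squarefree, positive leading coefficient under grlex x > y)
2*x*y^2 + 3*y^3 + x^2 - 2*x*y - 3*y^2

First, degree: a generic line meets the curve in up to 3 points, so deg p = 3.
Then, from the visible intercepts: one x-axis crossing is at x = 0; the y-axis gridline crossings are at y ∈ {0, 1}.
Finally, solving for integer coefficients yields p as stated.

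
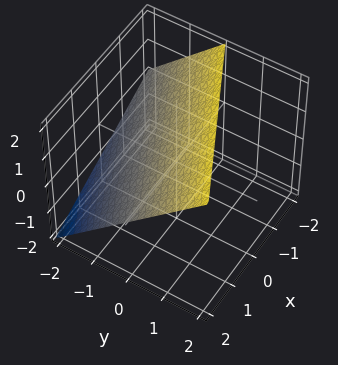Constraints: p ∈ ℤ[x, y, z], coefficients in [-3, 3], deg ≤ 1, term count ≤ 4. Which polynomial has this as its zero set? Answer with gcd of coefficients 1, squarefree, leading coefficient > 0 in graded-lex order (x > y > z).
1. The degree is 1 — every cross-section is a straight line — this is a plane.
2. Observable constraints: one x-axis crossing is at x = 2; it meets the z-axis at z = 1 (among the integer gridlines); it meets the y-axis at y = -1 (among the integer gridlines).
3. Putting this together gives p.

x - 2*y + 2*z - 2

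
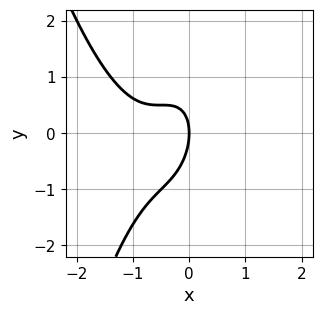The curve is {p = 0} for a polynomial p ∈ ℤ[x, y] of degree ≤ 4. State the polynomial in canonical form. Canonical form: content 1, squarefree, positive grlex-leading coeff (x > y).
(a) Degree: no degree-2 curve has this shape, so deg p = 3.
(b) Checking where it meets the axes: one x-axis crossing is at x = 0; it meets the y-axis at y = 0 (among the integer gridlines).
(c) Fitting integer coefficients to these (and the overall shape) gives p.

2*x^3 + 3*x^2 - x*y + y^2 + 2*x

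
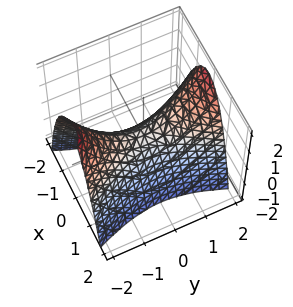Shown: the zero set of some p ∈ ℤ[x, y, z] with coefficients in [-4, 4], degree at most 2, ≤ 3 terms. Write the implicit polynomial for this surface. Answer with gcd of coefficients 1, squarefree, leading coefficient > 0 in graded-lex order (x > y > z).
The degree is 2 — a saddle surface; a quadric.
Symmetries: it's symmetric under x → −x, forcing even powers of x; it's symmetric under y → −y, forcing even powers of y.
Reading off the gridlines: one z-axis crossing is at z = 0; one y-axis crossing is at y = 0; it meets the x-axis at x = 0 (among the integer gridlines).
Putting this together gives p.

3*x^2 - y^2 + 2*z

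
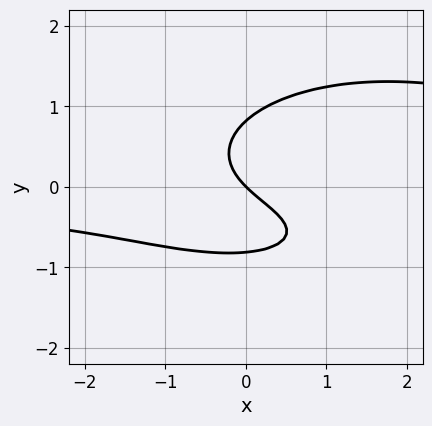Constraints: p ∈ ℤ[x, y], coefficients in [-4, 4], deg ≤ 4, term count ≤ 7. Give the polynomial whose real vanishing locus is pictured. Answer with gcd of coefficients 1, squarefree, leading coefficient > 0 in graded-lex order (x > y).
x^2*y + 3*y^3 - 2*x*y - 2*x - 2*y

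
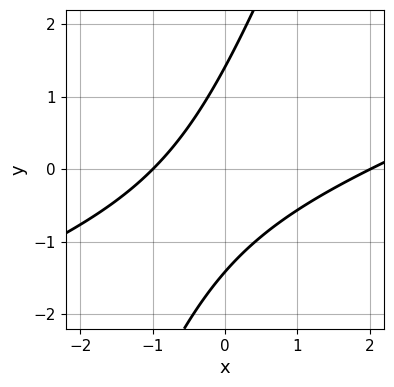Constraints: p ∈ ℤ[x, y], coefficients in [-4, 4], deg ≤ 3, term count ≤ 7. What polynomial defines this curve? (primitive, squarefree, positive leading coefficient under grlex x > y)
x^2 - 3*x*y + y^2 - x - 2

1. deg p = 2. The shape is more complex than any degree-1 curve.
2. Observable constraints: the x-axis gridline crossings are at x ∈ {-1, 2}.
3. Fitting integer coefficients to these (and the overall shape) gives p.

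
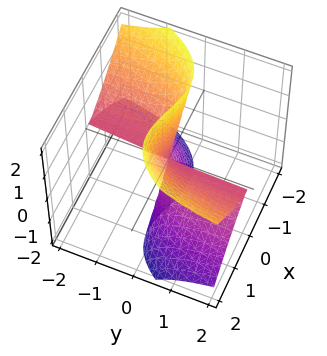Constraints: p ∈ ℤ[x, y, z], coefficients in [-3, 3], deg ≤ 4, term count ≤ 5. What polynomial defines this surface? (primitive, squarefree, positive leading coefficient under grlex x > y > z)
1. The degree is 3 — the shape is more complex than any degree-2 surface.
2. From the axis intercepts and sections: it crosses the x-axis at the gridline x = 0; the visible y-axis segment lies entirely on the surface; the visible z-axis segment lies entirely on the surface.
3. The integer polynomial consistent with all of this is the stated p.

2*x^3 - x*z^2 - 3*y*z^2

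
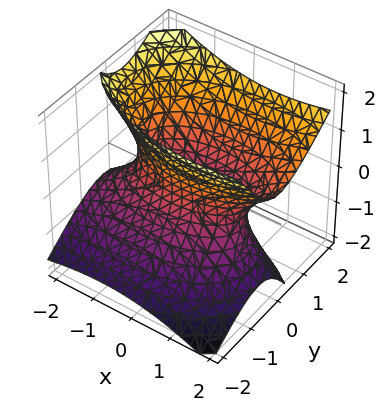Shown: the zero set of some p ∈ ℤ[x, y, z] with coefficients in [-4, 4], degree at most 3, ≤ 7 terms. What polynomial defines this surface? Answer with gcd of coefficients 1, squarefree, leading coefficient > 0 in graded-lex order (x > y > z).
Degree: the shape is more complex than any degree-1 surface, so deg p = 2.
Reading off the gridlines: no z-intercept at any integer in the box.
These observations pin down the coefficients.

x^2 - x*z + 3*y^2 - 2*y*z - 2*z^2 - 2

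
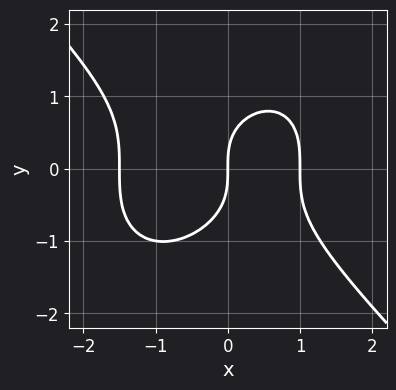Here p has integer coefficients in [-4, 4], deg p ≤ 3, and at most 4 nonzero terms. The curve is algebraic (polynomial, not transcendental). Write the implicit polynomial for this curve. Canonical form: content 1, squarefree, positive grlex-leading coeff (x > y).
2*x^3 + 2*y^3 + x^2 - 3*x

First, deg p = 3.
Next, reading off the gridlines: among the integer gridlines, it crosses the x-axis at x ∈ {0, 1}; one y-axis crossing is at y = 0.
Finally, matching integer coefficients to the picture gives p.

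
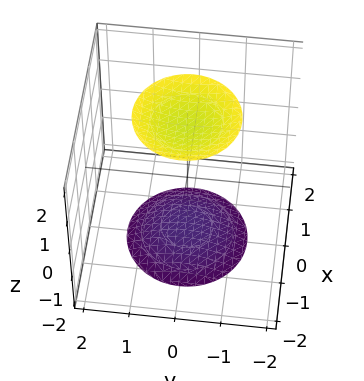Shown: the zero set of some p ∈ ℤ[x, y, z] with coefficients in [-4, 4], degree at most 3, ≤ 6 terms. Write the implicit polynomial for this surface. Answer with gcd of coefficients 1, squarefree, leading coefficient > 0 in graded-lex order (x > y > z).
First, there are 2 components.
Then, degree: two sheets facing apart; a quadric, so deg p = 2.
Then, symmetries: the z ↦ −z reflection is a symmetry, so z appears only in even powers; rotational symmetry about the z-axis ⇒ p depends on x, y only through x² + y².
Next, from the axis intercepts and sections: it misses every integer gridline on the x-axis; a circular section at z = 2 has radius exactly 1; the surface avoids every integer y-axis point in the box.
Finally, the integer polynomial consistent with all of this is the stated p.

x^2 + y^2 - z^2 + 3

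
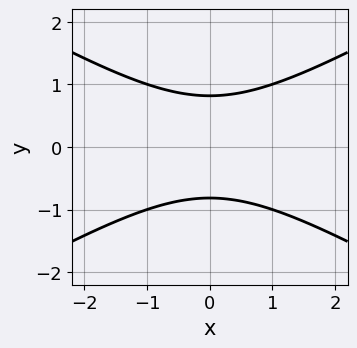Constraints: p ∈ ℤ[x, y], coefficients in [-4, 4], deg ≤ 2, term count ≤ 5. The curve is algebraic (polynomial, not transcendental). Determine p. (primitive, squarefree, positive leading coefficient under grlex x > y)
x^2 - 3*y^2 + 2

First, deg p = 2. No degree-1 curve has this shape.
Then, symmetries: it's symmetric under x → −x, forcing even powers of x; mirror symmetry y ↦ −y ⇒ only even powers of y.
Next, from the visible intercepts: it misses every integer gridline on the x-axis.
Finally, assembling these constraints gives the stated polynomial.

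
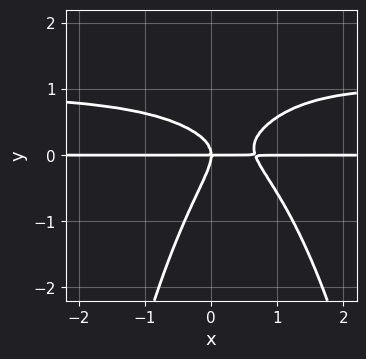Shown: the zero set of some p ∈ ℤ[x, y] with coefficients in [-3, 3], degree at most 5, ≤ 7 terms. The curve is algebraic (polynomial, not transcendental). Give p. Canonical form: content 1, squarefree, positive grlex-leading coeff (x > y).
3*x^2*y^2 - 3*x^2*y - 3*x*y^2 + 3*y^3 + 2*x*y

1. deg p = 4. No degree-3 curve has this shape.
2. Observable constraints: one y-axis crossing is at y = 0; every point of the x-axis in the box is on the curve.
3. Putting this together gives p.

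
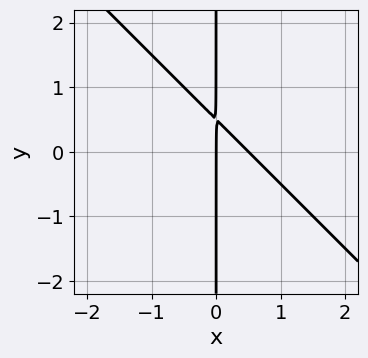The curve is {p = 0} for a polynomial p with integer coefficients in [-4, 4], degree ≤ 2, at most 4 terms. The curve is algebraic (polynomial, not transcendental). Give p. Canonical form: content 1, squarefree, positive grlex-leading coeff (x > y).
(a) deg p = 2.
(b) From the axis intercepts and sections: the visible y-axis segment lies entirely on the curve; one x-axis crossing is at x = 0.
(c) Assembling these constraints gives the stated polynomial.

2*x^2 + 2*x*y - x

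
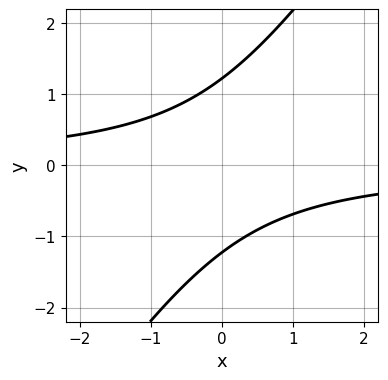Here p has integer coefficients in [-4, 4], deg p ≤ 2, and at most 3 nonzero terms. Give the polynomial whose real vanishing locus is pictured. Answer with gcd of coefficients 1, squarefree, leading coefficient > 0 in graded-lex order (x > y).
3*x*y - 2*y^2 + 3

The degree is 2 — no degree-1 curve has this shape.
Reading off the gridlines: it misses every integer gridline on the x-axis.
Assembling these constraints gives the stated polynomial.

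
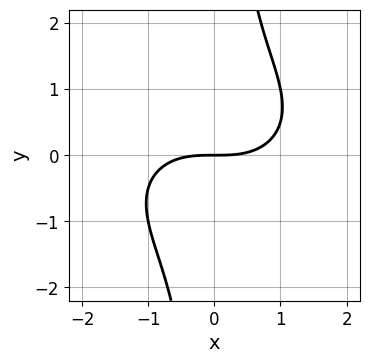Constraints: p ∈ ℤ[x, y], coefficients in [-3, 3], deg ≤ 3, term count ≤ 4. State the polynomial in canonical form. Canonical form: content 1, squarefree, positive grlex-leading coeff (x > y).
x^3 + 2*x*y^2 - 3*y

The degree is 3 — a generic line meets the curve in up to 3 points.
Observable constraints: it crosses the x-axis at the gridline x = 0; it meets the y-axis at y = 0 (among the integer gridlines).
Together with the visible shape, these determine p as stated.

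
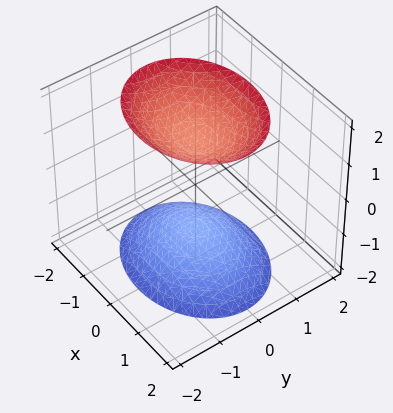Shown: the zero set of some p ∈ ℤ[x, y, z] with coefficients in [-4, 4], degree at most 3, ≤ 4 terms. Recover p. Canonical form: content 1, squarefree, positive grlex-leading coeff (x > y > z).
2*x^2 + 3*y^2 - 2*z^2 + 3

1. There are 2 components. Treating them together as one polynomial.
2. The degree is 2 — two separate bowl-shaped sheets opening away from each other; a quadric.
3. Symmetries: it's symmetric under x → −x, forcing even powers of x; mirror symmetry z ↦ −z ⇒ only even powers of z; mirror symmetry y ↦ −y ⇒ only even powers of y.
4. From the axis intercepts and sections: no x-intercept at any integer in the box; it misses every integer gridline on the y-axis.
5. Matching integer coefficients to the picture gives p.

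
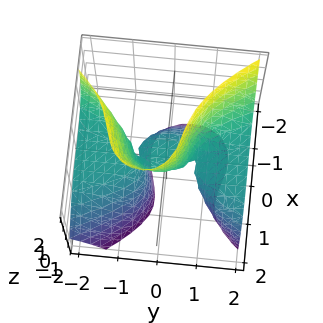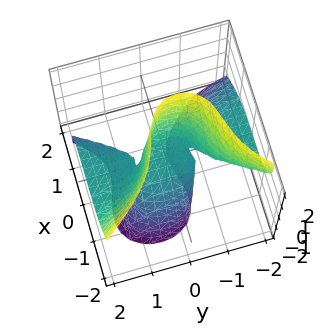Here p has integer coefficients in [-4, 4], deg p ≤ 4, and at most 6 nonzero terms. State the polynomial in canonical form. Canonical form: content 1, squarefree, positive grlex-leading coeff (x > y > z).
1. The degree is 3 — a generic line meets the surface in up to 3 points.
2. Against the integer gridlines: it meets the z-axis at z = 0 (among the integer gridlines); every point of the y-axis in the box is on the surface.
3. These observations pin down the coefficients.

2*x^3 + 2*y^2*z + y*z^2 + x*z - z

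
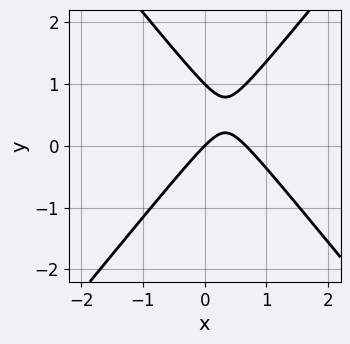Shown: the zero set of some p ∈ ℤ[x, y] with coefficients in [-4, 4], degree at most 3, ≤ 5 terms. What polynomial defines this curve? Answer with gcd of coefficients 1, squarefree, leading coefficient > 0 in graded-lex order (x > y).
3*x^2 - 2*y^2 - 2*x + 2*y

1. The degree is 2 — the shape is more complex than any degree-1 curve.
2. From the axis intercepts and sections: the y-axis gridline crossings are at y ∈ {0, 1}; it meets the x-axis at x = 0 (among the integer gridlines).
3. Putting this together gives p.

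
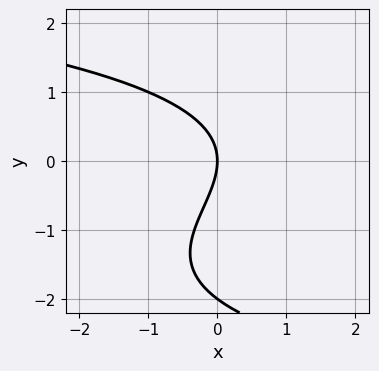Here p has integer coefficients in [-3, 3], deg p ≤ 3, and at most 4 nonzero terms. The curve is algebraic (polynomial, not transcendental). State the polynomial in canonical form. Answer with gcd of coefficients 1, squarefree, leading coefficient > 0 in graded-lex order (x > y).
y^3 + 2*y^2 + 3*x

First, the degree is 3 — a generic line meets the curve in up to 3 points.
Next, against the integer gridlines: one x-axis crossing is at x = 0; the y-axis gridline crossings are at y ∈ {-2, 0}.
Finally, these observations pin down the coefficients.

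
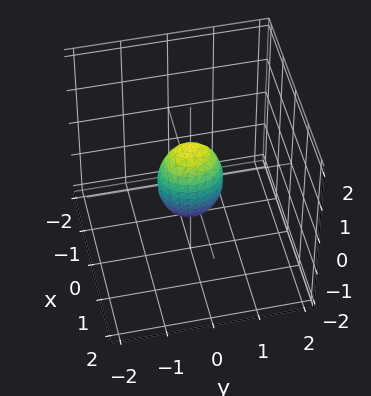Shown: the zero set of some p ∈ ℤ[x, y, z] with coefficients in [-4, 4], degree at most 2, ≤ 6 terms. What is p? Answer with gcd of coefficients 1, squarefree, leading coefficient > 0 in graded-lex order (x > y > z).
3*x^2 + 2*y^2 + z^2 - 1

The degree is 2 — bounded and convex; a quadric.
Symmetries: the x ↦ −x reflection is a symmetry, so x appears only in even powers; the y ↦ −y reflection is a symmetry, so y appears only in even powers; the z ↦ −z reflection is a symmetry, so z appears only in even powers.
Reading off the gridlines: the z-axis gridline crossings are at z ∈ {-1, 1}.
Solving for integer coefficients yields p as stated.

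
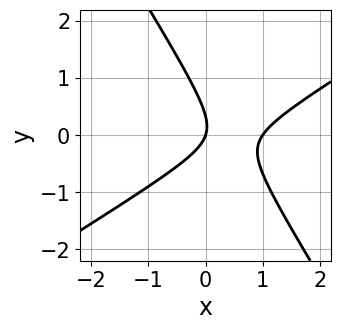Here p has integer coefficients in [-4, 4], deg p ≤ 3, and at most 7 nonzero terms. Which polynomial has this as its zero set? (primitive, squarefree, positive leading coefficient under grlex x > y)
First, the degree is 2 — a generic line meets the curve in up to 2 points.
Then, from the axis intercepts and sections: it meets the y-axis at y = 0 (among the integer gridlines); the x-axis gridline crossings are at x ∈ {0, 1}.
Finally, fitting integer coefficients to these (and the overall shape) gives p.

3*x^2 - 3*x*y - 3*y^2 - 3*x + y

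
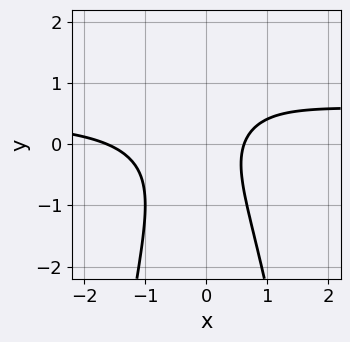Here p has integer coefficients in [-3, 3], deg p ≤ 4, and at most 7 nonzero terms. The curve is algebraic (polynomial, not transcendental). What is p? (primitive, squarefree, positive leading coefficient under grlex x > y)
2*x^2*y - x^2 + y^2 - x + 1

(a) deg p = 3. The shape is more complex than any degree-2 curve.
(b) From the axis intercepts and sections: no y-intercept at any integer in the box.
(c) Solving for integer coefficients yields p as stated.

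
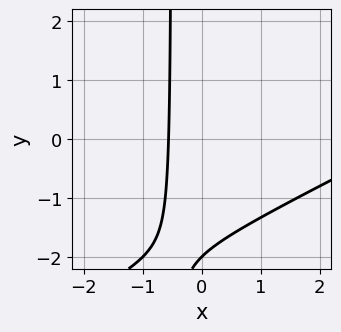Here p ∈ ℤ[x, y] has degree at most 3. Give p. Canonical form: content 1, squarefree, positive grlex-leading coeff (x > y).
x^2 - 2*x*y - 3*x - y - 2

(a) Degree: a generic line meets the curve in up to 2 points, so deg p = 2.
(b) From the axis intercepts and sections: one y-axis crossing is at y = -2.
(c) The integer polynomial consistent with all of this is the stated p.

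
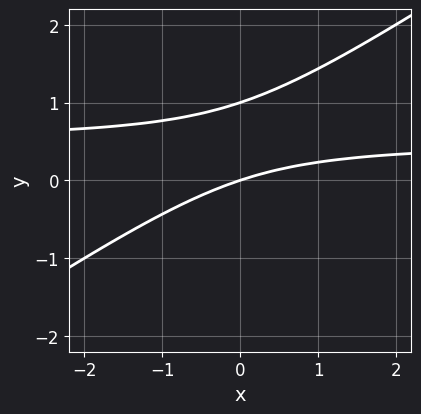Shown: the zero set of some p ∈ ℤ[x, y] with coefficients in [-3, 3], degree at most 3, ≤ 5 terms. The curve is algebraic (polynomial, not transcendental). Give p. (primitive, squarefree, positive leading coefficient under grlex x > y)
2*x*y - 3*y^2 - x + 3*y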